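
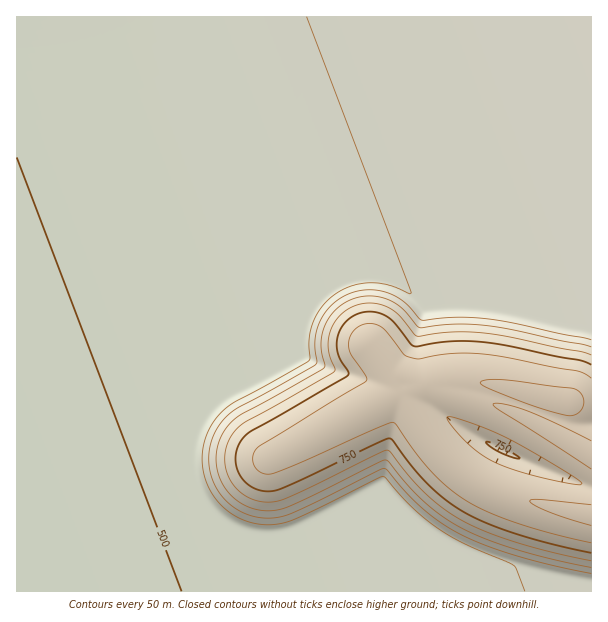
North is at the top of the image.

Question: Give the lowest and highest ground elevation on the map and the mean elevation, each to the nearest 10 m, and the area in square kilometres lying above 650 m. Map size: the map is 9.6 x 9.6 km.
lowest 480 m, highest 860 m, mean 580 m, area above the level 17.7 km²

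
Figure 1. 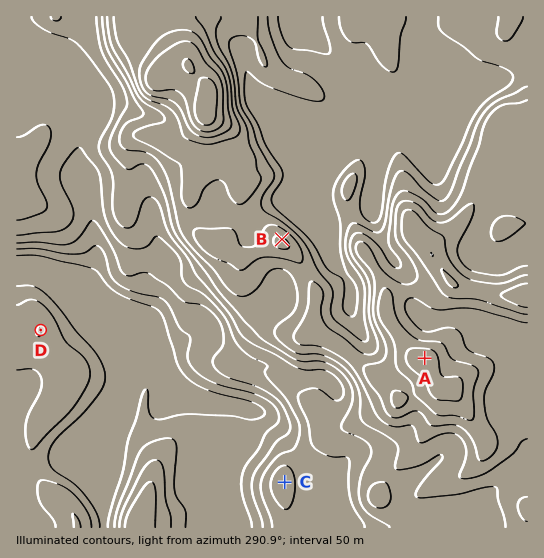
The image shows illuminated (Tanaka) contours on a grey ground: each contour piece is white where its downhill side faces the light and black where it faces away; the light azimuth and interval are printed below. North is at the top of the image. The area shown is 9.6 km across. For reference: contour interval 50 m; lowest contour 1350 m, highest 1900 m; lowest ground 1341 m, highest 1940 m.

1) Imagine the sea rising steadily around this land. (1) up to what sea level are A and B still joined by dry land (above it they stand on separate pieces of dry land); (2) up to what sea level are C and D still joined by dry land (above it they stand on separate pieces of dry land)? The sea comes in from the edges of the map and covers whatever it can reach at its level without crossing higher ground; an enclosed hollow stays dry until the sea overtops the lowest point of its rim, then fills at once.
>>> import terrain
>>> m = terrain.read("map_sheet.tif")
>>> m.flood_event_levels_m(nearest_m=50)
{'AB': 1700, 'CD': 1350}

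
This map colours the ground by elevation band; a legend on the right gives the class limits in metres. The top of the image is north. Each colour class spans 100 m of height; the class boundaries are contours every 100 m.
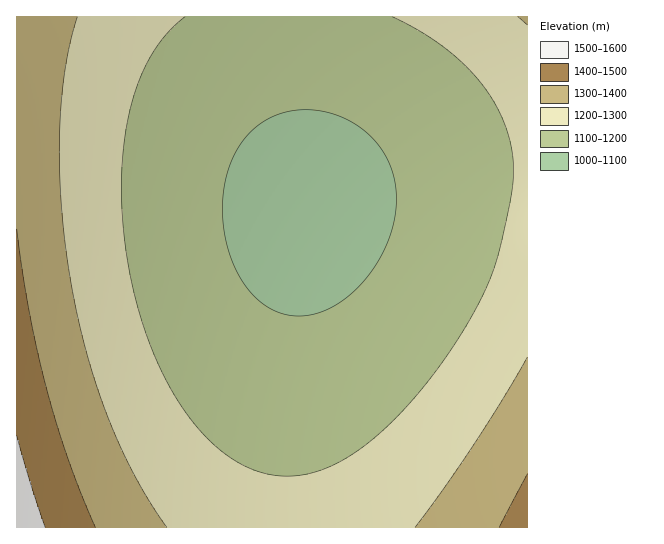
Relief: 1080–1570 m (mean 1210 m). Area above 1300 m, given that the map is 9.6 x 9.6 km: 15.8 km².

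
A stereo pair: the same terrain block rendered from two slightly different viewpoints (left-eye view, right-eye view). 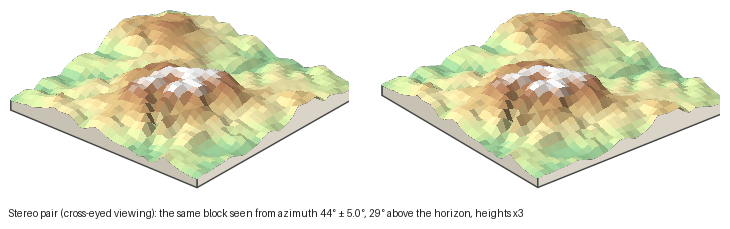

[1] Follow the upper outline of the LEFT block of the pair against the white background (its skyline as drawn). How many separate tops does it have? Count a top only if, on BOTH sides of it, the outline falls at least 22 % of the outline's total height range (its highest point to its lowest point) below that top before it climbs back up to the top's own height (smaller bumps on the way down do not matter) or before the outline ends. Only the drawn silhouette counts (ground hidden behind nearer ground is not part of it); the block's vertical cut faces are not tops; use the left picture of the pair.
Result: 1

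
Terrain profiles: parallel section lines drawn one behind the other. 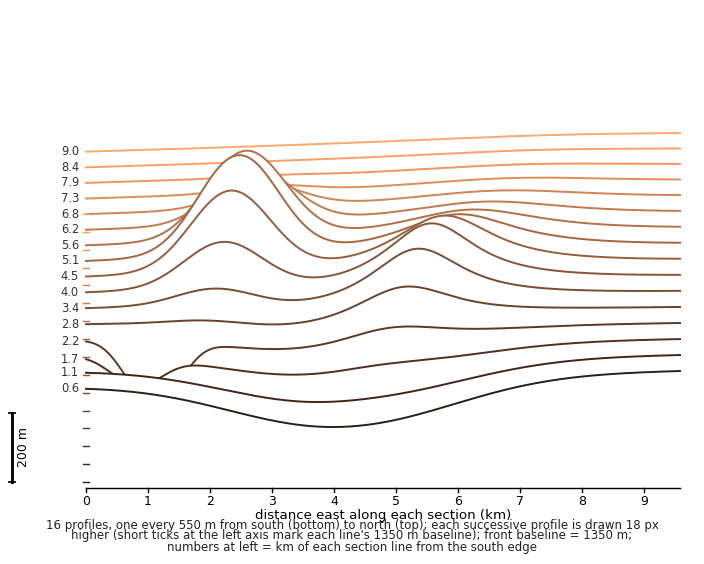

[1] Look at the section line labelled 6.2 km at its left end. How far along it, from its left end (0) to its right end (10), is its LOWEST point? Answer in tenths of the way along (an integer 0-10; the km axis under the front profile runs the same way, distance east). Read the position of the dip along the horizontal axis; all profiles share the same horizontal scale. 0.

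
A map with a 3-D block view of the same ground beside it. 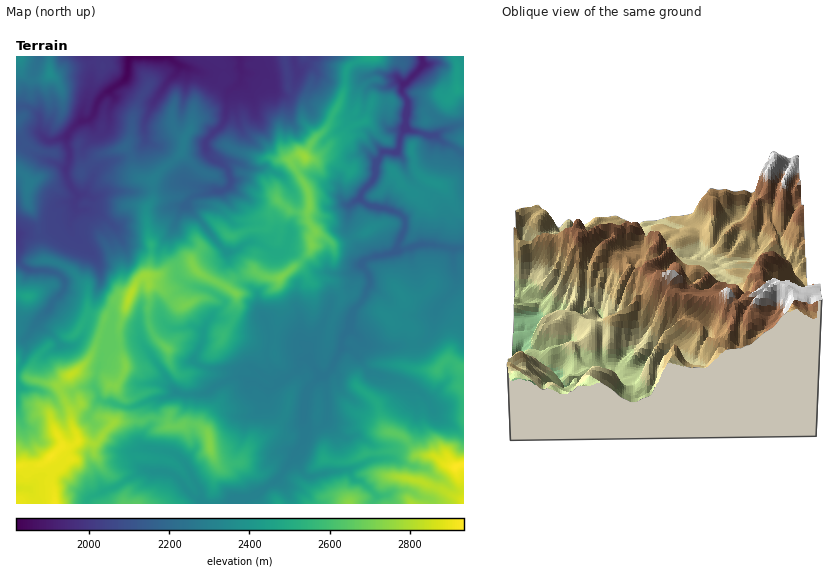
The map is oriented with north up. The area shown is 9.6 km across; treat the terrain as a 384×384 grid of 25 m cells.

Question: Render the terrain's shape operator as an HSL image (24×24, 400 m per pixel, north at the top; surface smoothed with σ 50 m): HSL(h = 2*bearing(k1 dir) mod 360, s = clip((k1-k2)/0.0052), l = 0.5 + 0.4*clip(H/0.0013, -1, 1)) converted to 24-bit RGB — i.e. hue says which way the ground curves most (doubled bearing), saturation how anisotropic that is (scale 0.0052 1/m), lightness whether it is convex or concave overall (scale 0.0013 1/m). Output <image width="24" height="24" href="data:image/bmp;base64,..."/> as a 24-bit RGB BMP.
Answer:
<image width="24" height="24" href="data:image/bmp;base64,Qk32BgAAAAAAADYAAAAoAAAAGAAAABgAAAABABgAAAAAAMAGAAATCwAAEwsAAAAAAAAAAAAAi2hifJB20MCFJCA9LHY3acVhgqvFo4Gyq3yqeStzzadANzgfRHU8O75ffTOLUr2mjYfHu9jPznC5VyYTQF8bjFcjSLGeirBDgJSafo9xy2lrQ4aCSbe5RtCZeHs0UUkriUc4bCtuzK+Tn7LSereyS7C7PoqHtTArLUMRWloRpw6b2d/y1d32X4vtYhQzncdzcGnE1ZPavoScsTDGgNZvPkgti06TYmGvgjNLVy2H3fTXSVqT07S1P1hfUHx1N01p5tnyjYTTRN2Ge4UbOR0QxIPvu9nuiuHfeEVAWycto997t8Xr7JLPUW1EJUAkwUldTY+VN6q74vXWUV2QxHu4onO0epCbPFxsqrtfZztOcDcrzGhkm+TTLXyBpNaXgCNMjjh2ftaTvCqFi2opUo3B4tjzpqLobovcutnttMTiyJCGVjhCV2dEfV1fp4p3UExyX4hXiV9qZKWwlcqGj35beGU+OiQevWZAO3TO05pMuacn3KS/VyMMbnMJVZUWEmAOrKYlODoVmERMmXyee2yGbnSAuqaXRFFtcFader1nmXI0o9mxf199fVdgZz1QkLNTEQC5N2jq7K3FZaA6OGGs5rq0JFA/zkdknR9jlM+3PH5ik4tXfGd3gIFpcZNgf2CeWHqKQ0uhvOrATS0mVjctZjpEY7ttar2CCXyiMm9Xd8Gu99TlPVV2zNOcXWW4YBRcou2HcxhmyWhMPXA/W3Vle5R0e5aIfGB3eJ9hVJ99jzlhlIjPr77feprQ58boirzUHl5B5LGUUQ0VFT0b2piRqcR+OR48cN3Z6sTkK1eD1ZGesqG/WIuZaouTgHVxb219qZ6IRoSEf2lbb2pJa3NFVm1IPm5Jv3lFaZVNMGZWaoiwuUrW1aSA0KBrEBQuns5vfF0vinc3NYx+1KWRQmhtemJ+i395jGhrYp5iTIGCjGN9gpSAhpmZiJePWHZ1iHlfupRjFkMxUniDxc6IISbV8aOwFFRxnEsurNnUzKTZMYiN2KJUKGBTV04qWYFIi3VaTIV4tHx0NYCNtZ6ukHF1i4h1XXFtk4qEwc7r5L3rEjBb4e/BBhctqLji/Zfbg9OtXJ99dUUqzxa60/jvmwqL3neQSr11X7WYU4OwbbWpN3OtoV5Xk6uXhnOPnYmeY4yFoAwchmQMN9f/rOi8GQkqP8s+2Y+h2qDimkant+bRZcKsay2A3Nnyc6/d+tHwIs+IeU8kOJoxOhpgsNrZqo+uf26KnJqLe1mONo2dtejGbkUzVDQtNoqPOpBHXmEqh+Y8Z1m746WjU1XPLCQHjqgyaz8+Kk8q75umNmTFh8zlh3M5QF8YOHMWXYMokGM4fXQuW25Hg4tNgG1va2SDg8CaTCtQX66I2eGcDhwl6vbVMwAq1uj1fT3Dbp1wQzZdsdh2puzAPhdUzqDNp5XADkiG3Jymb4+dkJqq0LdRQpOKdo2CXWOEckZxtF+ndM6PlaNLKndWZhIUpfC8mjOuq3zEslV7YqrR1Pa2gbIwFidbmteph0sKPgAiqceFfpaadoqZ1exxNkBQYKN8fD1+R3V1aqM8a4Iw0Zh5i2moNKB0S3cbYR4ZpStw19uuUjSt5/CSqF24cBIoADMf88f3j7/FibGriWRkXKKTl9nTzLnmLR5xzbykWGyblI65qsHO0aCvRlxGm1lw2ebyDhCDIp1p59o5LgcTv/FVplswdUXHjtO6AARZlNvgyl+0j6rAlmSop31WnC1GHzObvrlymnPAQaBBVaRbeWeJ1JO1bNOLKgkViagoNZftnH711tn119j0rH7NRJmBz3VNADMcMwAh1O+rWlqOkFFpfrZjZCUcCEkNsdCfPm1TunGWja8+cz9OjbRw0pRxCmB0yOjcKCprJV2AluaP5Eh26USBs3Cszz6jZrv/AHmn/6BPLxUE3nORypyfPC5w5NylE0grqkWoT1uD2LxdVFqxYs6d6MPDSaDIHGhbV5RIOIR6kCBMQNow63N+PYmH1oWjoSpnAj1I77DFs1PTLmsakWY7PGGS2eOjNUyDI5hbO1V52q6gDCcn8MOU0uKip2agQUFvhFdqS39aYydZy5xsRH6P+Ma9PFPBurHolSr/PNRFxo7QvnXGXqGysHDMvujCOzRlumhsEU00u3NqborKT7cjmYs1dkdSaYlxh3GBZF1yUrpQUqtHKSZC9Oa0F08um8EFMwoALc6lx4/D1ny7hMS2lOpjnzpxW0CMoJCuYIfBI7pPl1w+mDN+pIdRfZB6cZSCjWR6XVR3och3QZqGLlN78rpv4FDBxe2Eg67oAik2VUcT4eZ2"/>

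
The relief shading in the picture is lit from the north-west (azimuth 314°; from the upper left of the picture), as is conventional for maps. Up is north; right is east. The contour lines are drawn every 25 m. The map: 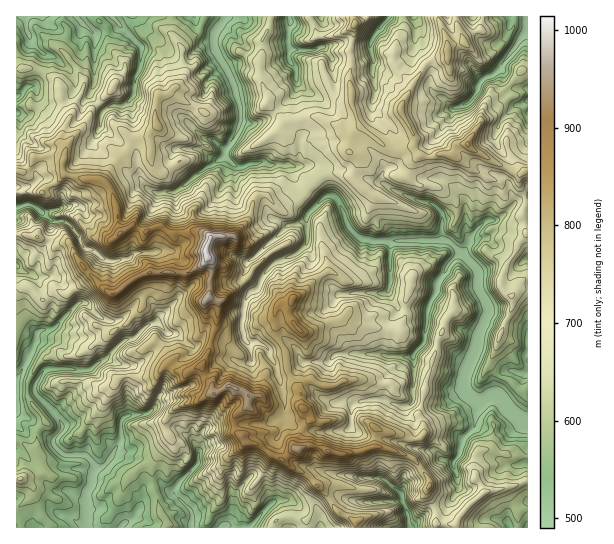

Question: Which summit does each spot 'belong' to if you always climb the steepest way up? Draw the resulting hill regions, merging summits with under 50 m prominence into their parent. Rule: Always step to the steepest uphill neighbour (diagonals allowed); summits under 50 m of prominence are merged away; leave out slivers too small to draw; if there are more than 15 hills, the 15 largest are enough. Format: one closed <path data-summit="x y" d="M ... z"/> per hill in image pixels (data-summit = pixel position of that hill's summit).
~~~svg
<path data-summit="207 257" d="M289 16l-149 1 5 9 26 27 18 3 14-12 10-3 11 24-17 17-2 12-10 8-8 16 2 7 12 11 7 3-3 2-2 8-24-1-4 1-4 8 1 10 15 16-13 9-13 1-12-4-8-8-6-32-14-6-21-17 1-12 3-4-13-15 4-12-2-49 22-5 4-6-6-6-97 0 0 372 3 2 15 0 27 31 2 5-10 12 0 6 9 8 21 2 10 8 2 8-3 4 0 8-5 10-2 32 2 3 103 0 2-15-19-22 6-9 17-16 3-5 0-10-6-10-14-12-9-1-21 9-15 12-9 3-7-1-2-4 5-12 0-14 5-5 21-3 6-4 10-18 2-13 6-11 16-11 5-9 11-8 23 5 6 7 1 8 6 4 12-2 0-12-7-11-3-12 4-25 3-6 11-8 5-13 7-9 24-10 11-11 5 7 2 11 11 12 5 11 10 10 20-3 24 1 4-2 10 15 0 5-8 12-2 33-44-3-8 2-9 8-23 0-7-14-7-6-11 5-9 1 11 30 7 42 6 4 24 7 29-1 5-3 4 4 11 4 15 1 36 12-10 18-3 8 0 11-3 7-18-14-28-2-36-5-29 27-12 1-8 4-22 23 279 1 1-330-11 3-16 16-16 4-15 16-8-10-15-7-6 5 1 15-69 1-14-4-8-7-14-31-8-5-4-11-12-16-20 0-14-3-9 1-5-2-18 1-4 3-9-2-10-11 16-31 0-18-5-19-10-19 14-6 5-7 2-7 41-6 4-18z"/><path data-summit="467 145" d="M414 16l-24 0-15 18-5 10-17 1-11-2-33 8-18-2-4-8-41 6-2 7-5 7-14 6 10 19 5 19 0 18-16 32 13 12 21-4 12 2 9-1 14 3 20 0 12 16 4 11 8 5 14 31 8 7 14 4 69-1-1-15 6-5 15 7 8 10 15-16 10-1 10-5 12-14 11-4 0-108-15-1-9-9 0-4-5-6-19 13-5 13-9 9-13 4-22-18-2-9 3-14-9-16-2-10-5-6z"/><path data-summit="235 389" d="M207 339l-4 0-8 8-2 0-6 9-16 11-14 36-6 8-4 2-21 3-5 5 0 14-5 12 2 4 5 1 11-3 15-12 21-9 9 1 14 12 6 10 0 10-3 5-17 16-6 9 19 22-1 15 31 0 6-5 8-30 19-20 4-14 8-12 12-10 6-22 0-10-5-26-4-13-10-19-8-4-9 0 3 18-13 2-6-4-1-8-6-7z"/><path data-summit="293 298" d="M306 244l-11 11-24 10-7 9-5 13-11 8-4 10-3 20 4 16 2 2 15 1 7 5 9-1 11-5 7 6 7 14 23 0 9-8 8-2 44 3 2-33 8-12 0-5-9-15-5 2-24-1-20 3-10-10-5-11-11-12-2-11z"/><path data-summit="157 125" d="M139 16l-26 1 28 30 0 12-6 20-3 19-9 7-10 0-6 3-6 6-1 12 21 17 14 6 5 29 9 11 8 4 17-1 13-9-15-16-1-10 4-8 4-1 24 1 2-8 3-2-7-3-10-9-4-9 8-16 10-8 2-12 17-17-11-24-10 3-14 12-18-3-26-27z"/><path data-summit="21 479" d="M18 389l-2 1 0 137 70 1 1-35 5-10 3-17-12-11-18 0-6-4-6-6 0-6 10-12-2-5-27-31z"/><path data-summit="298 449" d="M285 416l-6 21-12 10-8 12-4 14-19 20-7 28-6 7 24 0 23-24 8-4 12-1 29-27 36 5 9 0-8-43-5-6-18 4-26-1-14-6-6-4z"/><path data-summit="447 51" d="M471 16l-56 1 1 18 5 6 2 10 9 16-3 14 2 9 22 18 13-4 9-9 5-13 20-13 20-30-6-3-7 0-9 8-11 0-5-3-6-7z"/><path data-summit="114 86" d="M119 25l-6 6-20 3 2 49-4 12 14 16 8-6 10 0 9-7 3-19 5-12 1-20z"/><path data-summit="355 25" d="M389 16l-99 0-2 27 3 6 10 2 8 0 33-8 11 2 17-1 5-10z"/>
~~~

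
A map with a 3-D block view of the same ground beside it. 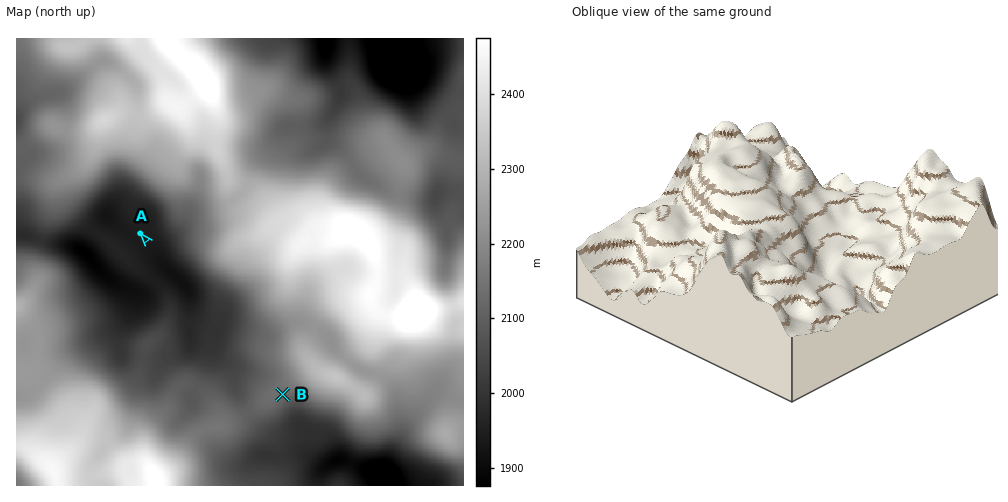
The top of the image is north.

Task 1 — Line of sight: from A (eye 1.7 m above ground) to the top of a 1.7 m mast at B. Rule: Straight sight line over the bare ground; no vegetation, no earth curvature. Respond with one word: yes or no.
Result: no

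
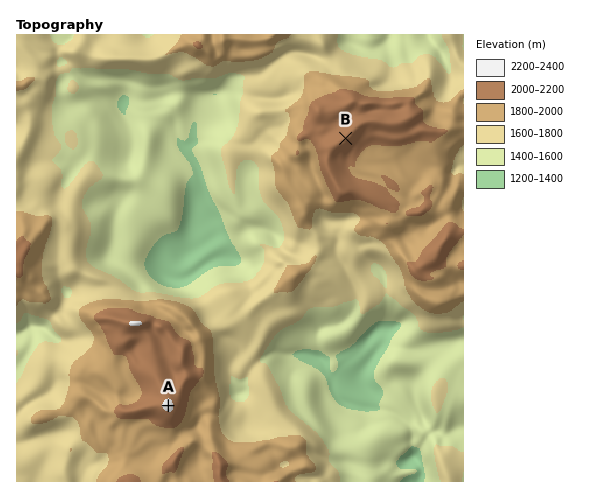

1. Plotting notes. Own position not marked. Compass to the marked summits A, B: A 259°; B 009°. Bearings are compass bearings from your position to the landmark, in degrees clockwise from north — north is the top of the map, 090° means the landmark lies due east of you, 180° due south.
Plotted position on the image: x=308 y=379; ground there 1500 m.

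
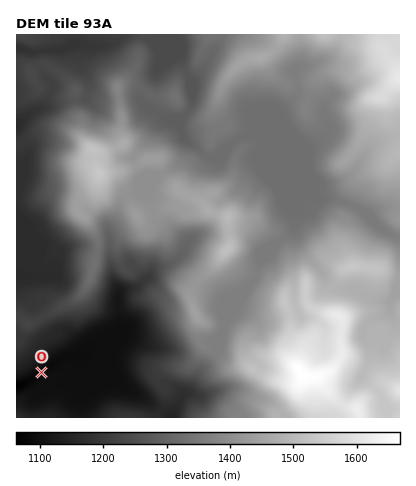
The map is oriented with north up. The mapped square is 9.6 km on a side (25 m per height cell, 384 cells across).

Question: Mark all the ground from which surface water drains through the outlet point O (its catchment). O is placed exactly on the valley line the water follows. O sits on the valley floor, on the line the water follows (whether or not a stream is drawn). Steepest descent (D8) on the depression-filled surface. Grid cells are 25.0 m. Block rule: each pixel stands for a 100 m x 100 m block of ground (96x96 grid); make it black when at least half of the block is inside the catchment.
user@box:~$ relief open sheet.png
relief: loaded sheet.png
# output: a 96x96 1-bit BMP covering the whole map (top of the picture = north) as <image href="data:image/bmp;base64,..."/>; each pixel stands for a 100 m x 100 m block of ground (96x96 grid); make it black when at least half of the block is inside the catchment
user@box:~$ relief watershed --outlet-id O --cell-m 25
<image width="96" height="96" href="data:image/bmp;base64,Qk2+BAAAAAAAAD4AAAAoAAAAYAAAAGAAAAABAAEAAAAAAIAEAAATCwAAEwsAAAIAAAAAAAAA////AAAAAAB/////4AAAAAAAAAB/////8AAAAAAAAAB/////+AAAAAAAAAB/////+AAAAAAAAAA/////+AAAAAAAAAAf////+AAAAAAAAAAP////+AAAAAAAAAAD////+AAAAAAAAAAB////8AAAAAAAAAAA////8AAAAAAAAAAB////8AAAAAAAAAAD////8AAAAAAAAAAD/////8AAAAAAAAAH//////AAAAAAAAAP//////gAAAAAAAAf//////wAAAAAAAA///////4AAAAAAAB///////4AAAAAAAB///////wAAAAAAAB///////wAAAAAAAB///////wAAAAAAAA///////wAAAAAAAA///////wAAAAAAAAf//////wAAAAAAAAD//////wAAAAAAAAB//////gAAAAAAAAAf/////gAAAAAAAAAH/////AAAAAAAAAAB/////AAAAAAAAAAA/////AAAAAAAAAAAP///+AAAAAAAAAAAH////AAAAAAAAAAAH////AAAAAAAAAAAD////gAAAAAAAAAAD////wAAAAAAAAAAB////4AAAAAAAAAAB////8AAAAAAAAAAB////+AAAAAAAAAAA/////AAAAAAAAAAA/////gAAAAAAAAAA/////wAAAAAAAAAA/////wAAAAAAAAAA/////4AAAAAAAAAA/////8AAAAAAAAAA/////8AAAAAAAAAA/////4AAAAAAAAAB/////4AAAAAAAAAB/////4AAAAAAAAAD/////4AAAAAAAAAD/////4AAAAAAAAAH/9///wAAAAAAAAAP/8D/+AAAAAAAAAAf/4B/8AAAAAAAAAAf/4AD4AAAAAAAAAAP/wABgAAAAAAAAAAH/wAAAAAAAAAAAAAD/wAAAAAAAAAAAAAB/gAAAAAAAAAAAAAA/AAAAAAAAAAAAAAA+AAAAAAAAAAAAAAAcAAAAAAAAAAAAAAAAAAAAAAAAAAAAAAAAAAAAAAAAAAAAAAAAAAAAAAAAAAAAAAAAAAAAAAAAAAAAAAAAAAAAAAAAAAAAAAAAAAAAAAAAAAAAAAAAAAAAAAAAAAAAAAAAAAAAAAAAAAAAAAAAAAAAAAAAAAAAAAAAAAAAAAAAAAAAAAAAAAAAAAAAAAAAAAAAAAAAAAAAAAAAAAAAAAAAAAAAAAAAAAAAAAAAAAAAAAAAAAAAAAAAAAAAAAAAAAAAAAAAAAAAAAAAAAAAAAAAAAAAAAAAAAAAAAAAAAAAAAAAAAAAAAAAAAAAAAAAAAAAAAAAAAAAAAAAAAAAAAAAAAAAAAAAAAAAAAAAAAAAAAAAAAAAAAAAAAAAAAAAAAAAAAAAAAAAAAAAAAAAAAAAAAAAAAAAAAAAAAAAAAAAAAAAAAAAAAAAAAAAAAAAAAAAAAAAAAAAAAAAAAAAAAAAAAAAAAAAAAAAAAAAAAAAAAAAAAAAAAAAAAAAAAAAAAAAAAAAAAAAAAAAAAAAAAAAAAAAAAAAAAAAAAAAAAAAAAAAAAAAAAAAAAAAAAAA="/>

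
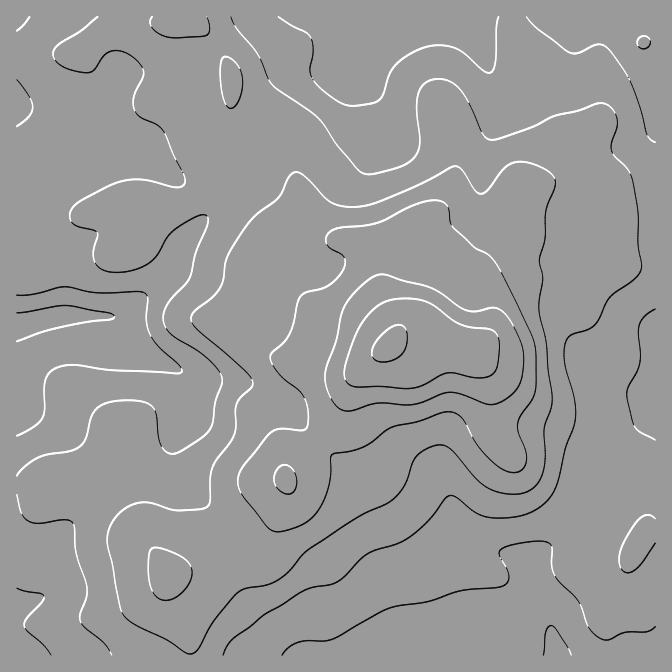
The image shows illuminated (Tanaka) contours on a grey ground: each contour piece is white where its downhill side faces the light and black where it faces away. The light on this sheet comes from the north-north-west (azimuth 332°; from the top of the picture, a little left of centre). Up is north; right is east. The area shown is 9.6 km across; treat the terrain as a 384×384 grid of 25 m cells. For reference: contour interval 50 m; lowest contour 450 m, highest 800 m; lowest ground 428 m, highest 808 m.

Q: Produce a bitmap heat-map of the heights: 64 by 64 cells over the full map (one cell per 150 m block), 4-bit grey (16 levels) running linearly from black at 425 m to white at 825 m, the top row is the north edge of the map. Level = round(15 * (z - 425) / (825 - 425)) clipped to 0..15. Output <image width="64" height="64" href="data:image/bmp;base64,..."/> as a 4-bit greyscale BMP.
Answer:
<image width="64" height="64" href="data:image/bmp;base64,Qk12CAAAAAAAAHYAAAAoAAAAQAAAAEAAAAABAAQAAAAAAAAIAAATCwAAEwsAABAAAAAAAAAAAAAAABEREQAiIiIAMzMzAERERABVVVUAZmZmAHd3dwCIiIgAmZmZAKqqqgC7u7sAzMzMAN3d3QDu7u4A////ACIzNERFVmZmd2ZURDMzMzMiIiIiIiIiIzMiEREiMyIiIzM0RFVWZmd3dlVEQzMzMzIiIiIiIiIiMyIRESMzMzMzM0RFVmZnd3d2ZVREMzMzMyIiIiIiIiIiIhESIzMzMzM0RFVmZ3d4d3dmVVREMzMzMyIiIiIiIiIiERIzMzMzMzNEVWZ3eIiHd3ZlVUREREMzMzIiIiIiIiIRIjMzMzMjMzRFZneIiIh3d2ZlVUREREMzMzMzIiIiIiIjMzREQzMzNEVmd4iZmId3dmZlVURERERDMzMzMzMiIjMzREREMzM0RWZ4iZmYh3d3d2ZVVVREREREQzMzMyIiMzNEREREQ0RVZniJmZiHd3d3dmZVVURERERERDMzIiMzM0RVRERERFVneImZmId3d4h3ZmZVVEREREREMzMiIzMzRFVUREREVmd4iJiId3d3iId2ZmVVVUREREMzMyIzMzNEVVVEREVWZ3iIiHd3d3eIiHd2ZlVVVUREMzMzMzMzM0RVVURERVZneIiHd3d3eIiIiHdmZmVVVERERERDMzMzNEVVVVVVVWZ3h3d3d3d4iZmYh3dmZmVVREREREREMzM0RFVVVVVVZnd3d3d3d4iZqpmId3dmZlVERVVVVURDMzNERVVVVVVWZndmZmd4iZqqqZiHd3dmZVVVZmZmVEQzM0REVVZmZWZmZmZmZ3iJqqqpmIh3d3ZlVVZmd3ZlRDMzNERVVmZmZmZmZmZneJmqqqmYiId3dmZVZneIh2VEMzM0RFVVVmZmZmZlVmd4iaqqqZiIiHd3ZlZneIiIdlRDMzNERVVVVWZmZVVVZneJmqqpmIiIh3dmZneImZh2VEMzMzNERVVVVmZlVVVWZ4iZqZmYiIiId3ZneImZmHZURDMzMzNERFVWZmVURFVneImZmZmZmIiHd3d4mZmIdlVEQzMzMzNERVZmZVRERWZ4iJiJmZmZmIiHd4mZmYh2VURDMzMjMzRFVmZVVERFVniIiImZqqmZmYiIiZqZiHZlREMzMiIzNEVVVVVEQ0RWd4iIiZqqqqqqmZmZqqmYdmVEQzMyIjM0REVVVUQzRFZ3eIiJmru7u7uqqaqrqpiHZURDMyIjMzRERERERDM0Vmd3iImrvMzMzMu6u7u7qYdlRDMzIiMzMzMzMzMzMzRVZ3iJmavM3d3d3MvMzMuphlVEMzMyIzMzMzMzMzMzNFZniJmZq83d7u3dzM3My7mGVEQzMzMiMzMzMyIiMzNFZniImZmrzd7u7u3d3dzMuYZUREMzMyIiIiIiIiIzRFZniIiZmaq83u7u7t3d3cu5hlRERDMzESIiIiIiIzRVZ3iIiImZqrze7u7u7d3dy6l2VUREMzMBERESIRIjRWZ3iIiIiJmavN3u7u7d3czLqHZVVUQzMwAAEREREiNFZ3eIiIiImZqrzd7u7dzLu7qYdlVVVEMzERERERESI0Vmd3iIiIiZmqvM3d3dy7qrqodmZVVUQzMiIhEiIiIjRVZnd3iIiJmZq7zMzMy6qqqph2ZmZVVEMzMzIjMzMzNEVWZ3d4iIiJmau7u7u6qZmZiHdmZlVVREREMzREREQ0RFVmd3iIiIiJmqu6qqmZmZmHd2ZmZVVUREREREVVVEREVWZ3eIiIiIiZqqqqqZmZmId3ZmZmZVVEREREVVVVVERVZnd4iIiIiJmqqpmpmZmYd3dmZmZmVURERERVVVVVREVmd3iIiIiJmZmZmZmZmIh3d2ZmZmZVQ0RERFVVVVVERVZneIiIiJmZmZmZmZmIiId3ZmZmZlVDNERVVVVVVVVFVWZ3eIiIiZmZmZmZmIiIiHdmZmZmVUM0RFVVVVVVVVVVZnd3d3iIiIiZmZmIiIiId2ZmZmVVQ0REVVVVVVVVVVVWZ3d3d3d3eIiZmYh3iIh3ZmZmZVVERERVVVVVVVVVVVZmZ3d3dmZnd4iIiHd4iHdmZmVVVERERERVVVVVVVVVVWZnd3ZmVVZmd4iHdneIh3ZmZVVUQzRERERVVVVVVVVVZmZ3dmVVVVZmd3dmZ4h3dmZlVVRDNERERERERFVVVVVmZndmZVVVVVZmd2Znd3dmZlVVVEM0REREREREVVVVZmZmZmZVVEREVWZmZmZnZmZmVVVEQ0RERERERERVVmZmZmZmZlVERERFVmZlVWZmZmZVVEQzRERERERERVVmZmZmZmZlVEREREVWZmVVVVVVVVVUQzMzRERERERVVWZmZmZmZmVURERERVZmVURFVVVVVVRDMzNEREREVVVVVmZmZmZmVUQzMzRFZmZURERVVVVVVEMjMzREVVVVVVVWZnZmZmVUQzMzNEVmZVRERERVVVVUQyMzNERVVVVVVVVmdmZVVEMzMzM0RVZVRDNEREREVUQzIzM0RFVVVVVVVWd3ZVVEMzIiIzRFVVVEMzRERERERDIjM0REVVVVVVVVZ3dlVEMzIiIjM0RVVEMzNERERERDMiM0RFVVVVVVVVVnd2VEMzMiIiIzREREMzM0REMzMzMyI0RVVVVVVVVVVmd2VUMzMyIiIjMzREMzMzREMzMzMzMjRFVVVVVVVmZmZmZUQzMzIiIiIjMzMzIzNEMzMzMzMzNERVVVVVZmZmZmZUQzMzMiEiIiIjMyIjMzMzMjMzMzMzREVVVVZmd3d2ZVRDMzMyIREiIiIiIiMzMzMiIjMzMzM0REVVVmd3d3ZlRDMzMyIhERIiIiIiIzMzMiIiIiIy"/>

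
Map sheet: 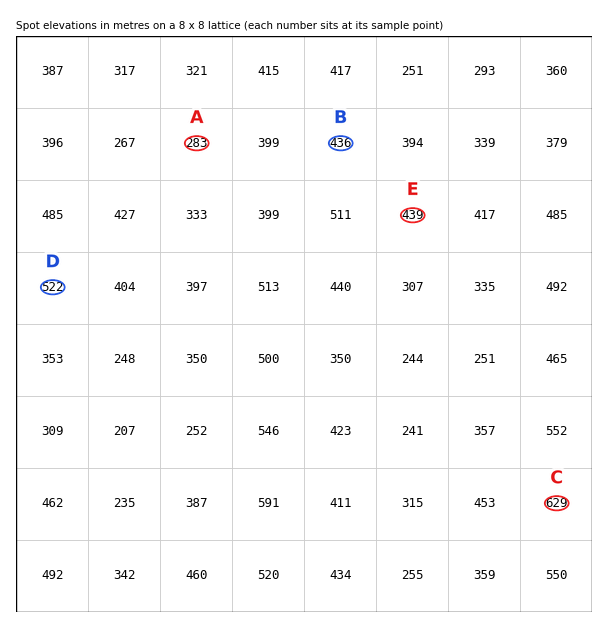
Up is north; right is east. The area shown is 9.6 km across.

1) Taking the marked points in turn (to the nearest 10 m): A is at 280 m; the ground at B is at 440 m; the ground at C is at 630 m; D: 520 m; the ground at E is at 440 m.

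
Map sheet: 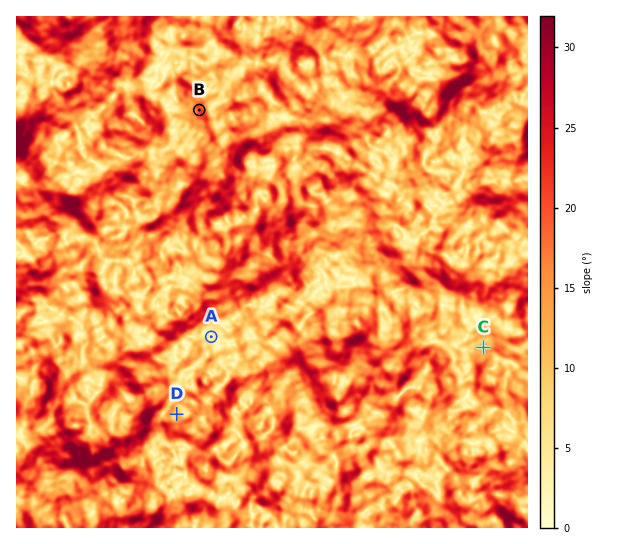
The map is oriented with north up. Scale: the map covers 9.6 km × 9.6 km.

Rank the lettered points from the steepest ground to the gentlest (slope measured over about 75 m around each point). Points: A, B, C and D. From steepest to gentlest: B C D A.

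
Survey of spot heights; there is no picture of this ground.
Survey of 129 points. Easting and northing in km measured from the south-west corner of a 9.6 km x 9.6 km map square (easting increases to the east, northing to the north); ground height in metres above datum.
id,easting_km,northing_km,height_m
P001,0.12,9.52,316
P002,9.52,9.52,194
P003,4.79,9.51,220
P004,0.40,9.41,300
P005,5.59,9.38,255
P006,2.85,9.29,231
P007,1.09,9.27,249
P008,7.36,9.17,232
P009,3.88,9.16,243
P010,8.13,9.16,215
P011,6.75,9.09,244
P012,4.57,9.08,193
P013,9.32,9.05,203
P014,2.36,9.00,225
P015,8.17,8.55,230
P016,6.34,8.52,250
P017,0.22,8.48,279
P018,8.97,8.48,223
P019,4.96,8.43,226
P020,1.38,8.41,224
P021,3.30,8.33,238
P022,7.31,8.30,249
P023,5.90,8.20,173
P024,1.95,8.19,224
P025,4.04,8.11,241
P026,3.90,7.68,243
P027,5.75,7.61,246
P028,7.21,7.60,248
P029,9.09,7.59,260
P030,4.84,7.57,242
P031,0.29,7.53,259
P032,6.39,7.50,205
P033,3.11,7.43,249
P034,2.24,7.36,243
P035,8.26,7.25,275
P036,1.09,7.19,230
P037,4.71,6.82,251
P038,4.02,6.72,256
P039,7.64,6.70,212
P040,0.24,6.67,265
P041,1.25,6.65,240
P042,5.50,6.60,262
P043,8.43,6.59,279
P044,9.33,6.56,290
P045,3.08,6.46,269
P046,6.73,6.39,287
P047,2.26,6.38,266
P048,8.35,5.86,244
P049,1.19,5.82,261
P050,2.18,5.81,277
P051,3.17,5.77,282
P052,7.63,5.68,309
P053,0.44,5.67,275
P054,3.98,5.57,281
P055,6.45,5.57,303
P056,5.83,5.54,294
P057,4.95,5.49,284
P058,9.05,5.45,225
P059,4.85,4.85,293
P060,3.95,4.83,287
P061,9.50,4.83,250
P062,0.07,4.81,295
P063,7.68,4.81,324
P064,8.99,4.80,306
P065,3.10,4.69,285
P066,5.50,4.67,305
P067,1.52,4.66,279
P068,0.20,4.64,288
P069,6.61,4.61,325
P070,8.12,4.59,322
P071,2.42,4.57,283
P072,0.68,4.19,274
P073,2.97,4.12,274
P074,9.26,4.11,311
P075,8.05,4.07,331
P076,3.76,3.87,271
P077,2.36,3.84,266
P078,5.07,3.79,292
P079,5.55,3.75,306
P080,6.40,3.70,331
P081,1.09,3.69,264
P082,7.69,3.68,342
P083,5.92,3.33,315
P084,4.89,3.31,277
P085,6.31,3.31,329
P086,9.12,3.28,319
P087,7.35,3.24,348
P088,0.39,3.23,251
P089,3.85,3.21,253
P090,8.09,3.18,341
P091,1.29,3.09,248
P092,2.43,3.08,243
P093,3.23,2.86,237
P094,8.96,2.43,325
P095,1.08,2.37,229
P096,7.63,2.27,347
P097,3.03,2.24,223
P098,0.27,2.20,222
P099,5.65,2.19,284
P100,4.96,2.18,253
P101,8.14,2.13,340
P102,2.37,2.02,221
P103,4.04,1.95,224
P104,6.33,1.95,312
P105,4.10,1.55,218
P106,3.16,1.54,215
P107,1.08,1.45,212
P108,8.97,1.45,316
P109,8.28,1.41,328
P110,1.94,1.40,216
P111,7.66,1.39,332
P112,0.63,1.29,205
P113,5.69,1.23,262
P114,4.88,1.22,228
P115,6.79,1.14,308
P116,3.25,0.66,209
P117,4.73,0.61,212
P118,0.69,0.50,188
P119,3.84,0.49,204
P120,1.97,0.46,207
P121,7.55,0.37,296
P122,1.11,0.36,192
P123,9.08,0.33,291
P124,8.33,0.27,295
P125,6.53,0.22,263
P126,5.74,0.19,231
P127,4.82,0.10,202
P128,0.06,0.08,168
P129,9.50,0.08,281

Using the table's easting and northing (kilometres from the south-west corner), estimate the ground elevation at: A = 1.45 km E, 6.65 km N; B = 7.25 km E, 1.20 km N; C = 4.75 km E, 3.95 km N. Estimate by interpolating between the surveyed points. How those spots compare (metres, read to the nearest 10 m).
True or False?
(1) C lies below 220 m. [False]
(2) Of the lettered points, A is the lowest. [True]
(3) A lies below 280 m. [True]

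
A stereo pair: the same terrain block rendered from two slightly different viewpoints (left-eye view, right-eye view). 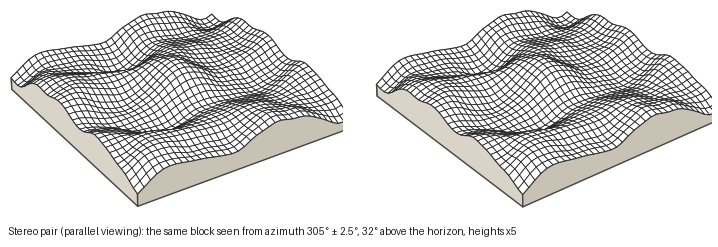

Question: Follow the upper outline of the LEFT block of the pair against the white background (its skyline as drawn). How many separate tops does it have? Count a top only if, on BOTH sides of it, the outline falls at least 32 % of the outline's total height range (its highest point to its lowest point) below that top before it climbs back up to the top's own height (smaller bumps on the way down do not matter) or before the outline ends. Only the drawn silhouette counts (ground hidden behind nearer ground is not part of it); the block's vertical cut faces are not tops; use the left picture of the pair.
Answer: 1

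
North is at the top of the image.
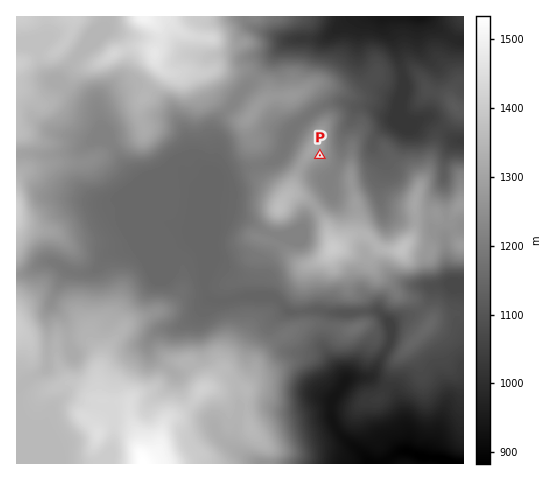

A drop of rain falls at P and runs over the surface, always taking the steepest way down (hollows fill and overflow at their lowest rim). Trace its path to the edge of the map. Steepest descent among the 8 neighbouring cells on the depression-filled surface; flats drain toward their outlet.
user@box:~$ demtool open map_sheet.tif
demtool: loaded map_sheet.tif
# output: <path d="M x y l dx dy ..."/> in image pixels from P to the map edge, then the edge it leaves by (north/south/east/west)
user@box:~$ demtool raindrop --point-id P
<path d="M320 155l13 13 2 0 4-3 2-7 1-20 1-4 10-15 1-7 6-6 11 0 7 6 5 3 9 0 10-10 0-37-3-7 0-5-4-14-11-13 0-9 8-3"/>
exit: north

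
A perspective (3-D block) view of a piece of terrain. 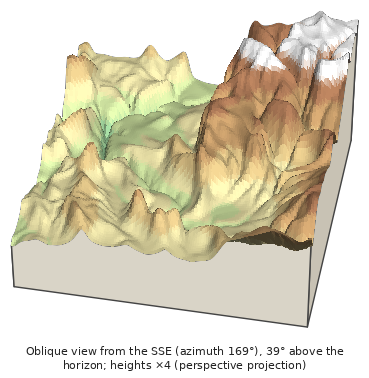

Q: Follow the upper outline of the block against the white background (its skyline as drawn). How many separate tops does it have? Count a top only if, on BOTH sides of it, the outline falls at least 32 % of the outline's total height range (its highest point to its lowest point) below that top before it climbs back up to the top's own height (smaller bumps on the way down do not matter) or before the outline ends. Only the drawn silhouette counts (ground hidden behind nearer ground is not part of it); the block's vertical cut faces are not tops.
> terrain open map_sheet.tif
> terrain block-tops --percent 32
0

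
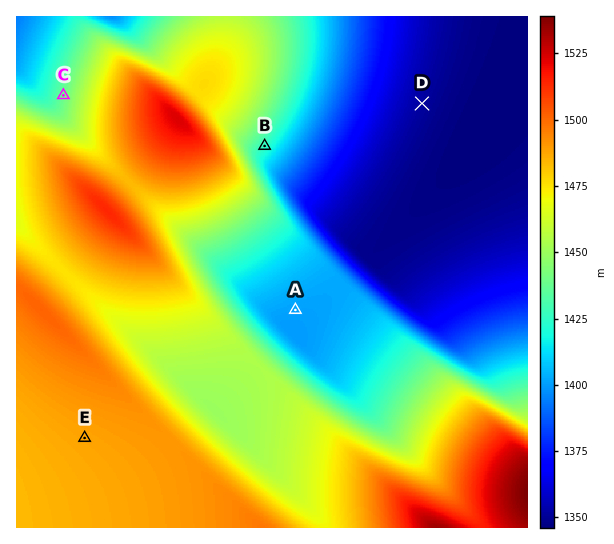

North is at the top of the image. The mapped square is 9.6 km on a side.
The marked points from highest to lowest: E C B A D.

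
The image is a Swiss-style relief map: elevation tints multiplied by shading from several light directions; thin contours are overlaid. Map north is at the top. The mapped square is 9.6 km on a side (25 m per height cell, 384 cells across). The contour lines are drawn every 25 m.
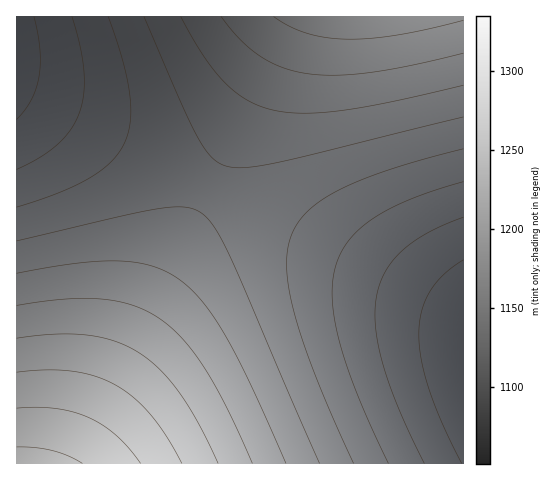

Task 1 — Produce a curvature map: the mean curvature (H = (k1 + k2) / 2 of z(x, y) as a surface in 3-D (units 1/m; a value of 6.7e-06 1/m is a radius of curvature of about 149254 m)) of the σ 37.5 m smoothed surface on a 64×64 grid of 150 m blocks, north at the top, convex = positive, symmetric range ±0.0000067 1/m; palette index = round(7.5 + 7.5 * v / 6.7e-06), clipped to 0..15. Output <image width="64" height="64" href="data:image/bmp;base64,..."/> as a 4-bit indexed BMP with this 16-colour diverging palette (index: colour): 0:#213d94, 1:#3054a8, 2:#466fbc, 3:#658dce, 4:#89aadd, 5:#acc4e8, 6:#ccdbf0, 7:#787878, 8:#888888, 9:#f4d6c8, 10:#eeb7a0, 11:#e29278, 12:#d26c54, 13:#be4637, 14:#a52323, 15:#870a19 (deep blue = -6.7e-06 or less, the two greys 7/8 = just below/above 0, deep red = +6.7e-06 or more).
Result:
<image width="64" height="64" href="data:image/bmp;base64,Qk12CAAAAAAAAHYAAAAoAAAAQAAAAEAAAAABAAQAAAAAAAAIAAATCwAAEwsAABAAAAAAAAAAlD0hAKhUMAC8b0YAzo1lAN2qiQDoxKwA8NvMAHh4eACIiIgAyNb0AKC37gB4kuIAVGzSADdGvgAjI6UAGQqHAO7////////+7t3czLu6qpmZmIiIh3d3d3dmZmZmZVVV7v////////7u3dzMu7qqmZmYiIiHd3d3dmZmZmVVVVXu7////////u7t3My7uqqpmZiIiHd3d3ZmZmZlVVVVRO7v////////7u3dzMu6qqmZmIiId3d3ZmZmZVVVVURE7u7////////u7d3My7uqqZmYiId3d3ZmZmZVVVVERETe7v////////7u3czLu6qpmZiIh3d3ZmZmVVVVREREM93u7////////u7d3Mu7qqmZiIh3d3ZmZmVVVURERDMz3e7v///////+7t3czLuqqZmIiHd3ZmZlVVVUREQzMzLd3u7///////7u7dzMu6qpmYiId3dmZlVVVEREMzMyIt3e7u///////u7t3My7qqmZiId3dmZlVVVERDMzMiIizd3u7///////7u3dzLuqqZmIh3dmZlVVRERDMzIiIhHN3d7u///////u7d3Mu6qpmYh3d2ZlVVREQzMyIiIREczd3u7v/////+7t3cy7qqmYiHd2ZlVVREQzMyIiEREQzM3d7u7////+7u3dzLuqqZiId2ZlVVREMzMiIhEREADMzd3e7u////7u7d3Mu6qpmId3ZmVVREMzIiIRERAAALzM3d3u7u//7u7t3cy7qpmIh3ZmVVREMzIiIREQAAAAu8zN3e7u7u7u7u3dzLuqmYh3dmVVREMzIiEREAAAAAC7zMzd3e7u7u7u3dzMu6qZiHdmVVREMzIiEREAAAAAALu8zM3d3u7u7u7d3Mu7qpmId2ZVREMzIiERAAAAAAAAq7vMzN3d7u7u7d3cy7qpmId2ZVREMzIhERAAAAAAAACqu7zMzd3d3d3d3czLuqmYh3ZlVEMzIhERAAAAAAAAAKqru8zM3d3d3d3czLu6qZh3ZlVEMzIhERAAAAAAAAAAqqq7u8zM3d3d3czMu6qZiHdmVUQzIiERAAAAAAAAAACaqqu7vMzMzd3MzMu7qpmIdmVUQzIiERAAAAAAAAAAAJmqqqu7vMzMzMzMu7qpmId2ZVRDMiERAAAAAAAAAAAAmZmqqru7vMzMzMu7qqmYh2ZVRDMiIRAAAAAAAAAAAACZmZmqqru7u7u7u7qqmYh3ZlVEMyIREAAAAAAAAAAAAIiZmZmqqqu7u7u7qqmZiHdlVEMyIhEQAAAAAAAAAAAAiIiJmZmqqqqqqqqqmZiHdmVUQzIhEQAAAAAAAAAAAACIiIiJmZmaqqqqqqmZiId2ZVRDMiERAAAAAAAAAAAAAHd4iIiImZmZmZmZmZiId2ZVRDMyIREQAAAAAAAAAAAAd3d3eIiIiJmZmZmYiId3ZlVEMzIhERAAAAAAAAAAARFmd3d3d3iIiIiIiIiId3ZmVUQzMiIREQAAAAAAABEREWZmZmZ3d3d4iIiIiId3dmVVRDMyIiERERAAAREREREiZmZmZmZmd3d3d3d3d3dmZVVEQzMiIhERERERERESIiJVVVVVVmZmZmd3d3d3dmZlVURDMzIiIhERERESIiIiI1VVVVVVVVZmZmZmd3ZmZmVVVEQzMyIiIiIiIiIiIjMzRERERERVVVVWZmZmZmZmZlVVREQzMzIiIiIiIjMzMzNEREREREREVVVVZmZmZmZmVVVUREQzMzMzMzMzMzM0RDMzMzMzNERERVVVZmZmZmZmVVVUREREMzMzMzNEREREMzMzMzMzM0RERVVWZmZmZmZmVVVVRERERERERERERFUiIiIiIiMzM0REVVVmZmZmZmZmZVVVVVRERERERVVVVSIiIiIiIiIzNERFVWZmZnd3dmZmZmVVVVVVVVVVVVVVEREREREiIiMzREVVZmZ3d3d3d3dmZmZmZVVVVVVVVmYREREREREiIjM0RVVmZ3d3d3d3d3d3ZmZmZmZmZmZmZgAAAAERERIiMzRFVWZnd4iIiIiIh3d3d3ZmZmZmZmZmAAAAAAARESIjNEVVZnd4iIiJmIiIiId3d3d3d2ZmZmYAAAAAAAERIiM0RVZmd4iJmZmZmZmYiIiHd3d3d3d3dwAAAAAAAREiIzRFVmd4iJmZmqqpmZmZiIiIh3d3d3d3AAAAAAABESIjNEVWZ3iJmaqqqqqqqZmZmIiIiId3d3cAAAAAAAERIjNEVWZ3iJmaqqq7uqqqqpmZmIiIiIiHdwAAAAAAAREiM0RVZneImaqru7u7u7qqqpmZmYiIiIiIAAAAAAAREiIzRFZneImaqru7u7u7u7uqqpmZmYiIiIgAAAAAABESIzRFVmd4mZqru8zMzMzLu7qqqpmZmYiIiAAAAAABESIjNEVWd4iZqru8zMzMzMzLu7qqqpmZmIiIAAAAABESIjNEVWZ3iJqqu8zM3d3czMzLu7qqqZmZmIgAAAAAERIjNERVZ3iJmqu8zM3d3d3dzMy7u6qqmZmZiAAAABERIjM0RVZneImaq7zM3d3d3d3czMu7uqqpmZmZAAABERIiM0RVVmd4maq7zM3d3e7t3d3czLu7qqqZmZkAABERIiM0RFVmd4iZqrvMzd3u7u7t3d3My7u6qqmZmQABESIiM0RFVmZ3iJmqu8zd3u7u7u7t3dzMu7uqqpmZARESIjM0RFVWZ3iJmqq7zN3e7u7u7u7d3czLu7qqqZkRESIjM0RFVWZneImaq7zM3d7u7u7u7u3d3My7uqqqmREiIjM0REVWZnd4iZqrvMzd7u7v//7u7t3czMu7qqqZ"/>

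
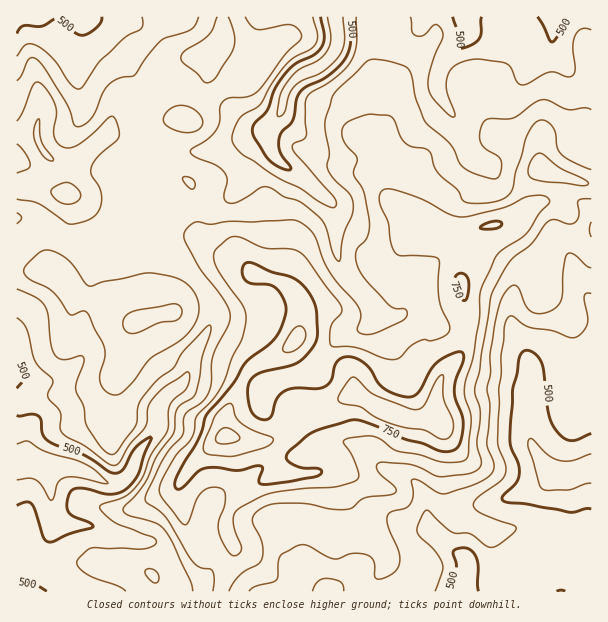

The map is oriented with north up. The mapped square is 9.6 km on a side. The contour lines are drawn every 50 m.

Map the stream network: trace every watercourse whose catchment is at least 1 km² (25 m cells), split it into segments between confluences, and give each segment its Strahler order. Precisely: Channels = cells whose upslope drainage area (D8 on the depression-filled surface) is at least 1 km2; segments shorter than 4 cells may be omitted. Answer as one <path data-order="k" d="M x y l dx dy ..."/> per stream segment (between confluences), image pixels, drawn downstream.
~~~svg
<path data-order="1" d="M24 591l-7 0"/><path data-order="1" d="M281 545l0 3 43 43 6 0"/><path data-order="1" d="M137 540l-3 0-6-3-14-1-15-8-9-1-1-2-27 0-6-3-3-4 0-5-2-1-1-42-3-3"/><path data-order="1" d="M207 506l-1 6-2 1 0 3-1 2 0 21 4 9 0 3 3 4 0 14-13 13-11 0-9 9-3 0"/><path data-order="1" d="M513 495l3 0 6-3 5 0 1-1 5 0 3-2 15-15 4 0"/><path data-order="2" d="M555 474l18 0 2-1 3 0 6-3 6 0 1-2"/><path data-order="2" d="M47 467l-6-2-2-1-3 0-1-2-11 0"/><path data-order="2" d="M24 462l-7 0"/><path data-order="1" d="M29 461l-3 0-2 1"/><path data-order="1" d="M344 441l3 0 10 6 15 15 2 0 7 6 3 0 5 3 9 2 4 3 3 0 3 3 2 0 12 12 1 6 2 1 0 6 1 2 0 12 2 1 0 3 3 6 4 5 0 1 17 17 9 4 6 6 0 14-2 1 0 5-1 1 0 9"/><path data-order="2" d="M530 432l0 8 6 12 3 3 3 6 13 13"/><path data-order="1" d="M530 390l0 42"/><path data-order="1" d="M276 383l9-5 5 0 1-1 8 0 1-2 5 0 6-3 7-7 0-2 8-9 0-1 19-20 3 0 2-1 6 0 9-5 9-9-2-1-1-9-3-5 0-3"/><path data-order="1" d="M62 377l-6 3-39 0 0-5"/><path data-order="1" d="M17 345l0 30"/><path data-order="1" d="M378 332l0-14-3-3-6-13"/><path data-order="1" d="M512 323l0 3 3 6 7 10 0 3 3 6 0 5 3 6 0 69 2 1"/><path data-order="2" d="M368 300l-18-19 0-2-5-4-6-12-1-9-2-2 0-42-1-3-11-10"/><path data-order="1" d="M407 278l0 25-2 2-1 6-5 4-3 0-1 2-14 0-3-6-9-9"/><path data-order="1" d="M576 275l2 1 0 3 4 9 9 11 0 6"/><path data-order="2" d="M185 267l19 21 6 12 0 5 2 1 0 15-2 2 0 3-3 6-10 15-6 12-2 10-1 2 0 3-3 6-24 22-2 3 0 5-1 1 0 17-5 6 0 1-10 11 0 1-3 3-5 9 0 3-1 2 0 3-3 6-11 10-13 0-6-3-3-3-12-6-3 0-6-3-6 0-2-1-22 0"/><path data-order="1" d="M111 254l12 0 5-3 3 0 1 1 23 0 30 15"/><path data-order="1" d="M138 207l0 11 6 7 0 2 41 40"/><path data-order="2" d="M324 197l-22-21-2 0-4-5-5-1-3-3-6-3-9-9-3-6 0-5-1-1 0-14"/><path data-order="1" d="M242 185l3-5 0-4 1-2 0-10 21-21 0-12"/><path data-order="1" d="M485 164l-6-3-11-11-1-6-3-4-3-12-3-6-18-26-2-9-1-1 1-12 2-2 0-3 3-6 3-3 0-1 21-21 1-3 0-9-1-2 0-7-2 0"/><path data-order="1" d="M236 141l9-4 3 0 1-2 14 0 4-4"/><path data-order="3" d="M269 129l1-4 9-9 2-6 1-2 0-6 2-1 1-9 2-3 6-6 0-2 9-7 6-2 15-7 10-11 3-6 0-3 2-1 0-15-2-2 0-9-1-1"/><path data-order="1" d="M80 87l0-3-2-1 0-57 2-2 0-7 1 0"/><path data-order="1" d="M135 80l-3-6-45-45-1-6-2-2 0-4-3 0"/><path data-order="1" d="M551 45l0-4 1-2 0-9 2-1 0-8 1-1 0-3 2 0"/>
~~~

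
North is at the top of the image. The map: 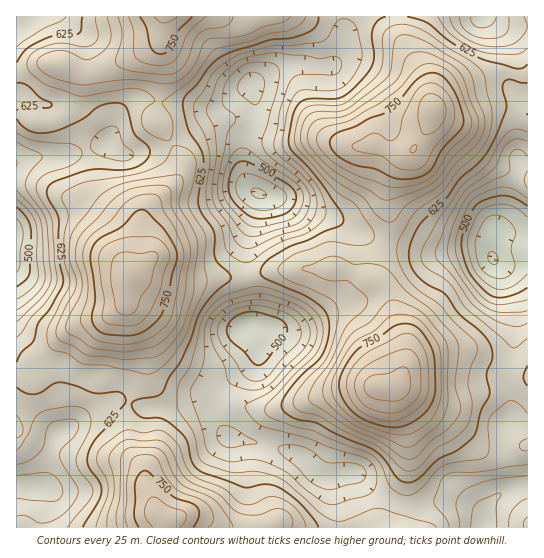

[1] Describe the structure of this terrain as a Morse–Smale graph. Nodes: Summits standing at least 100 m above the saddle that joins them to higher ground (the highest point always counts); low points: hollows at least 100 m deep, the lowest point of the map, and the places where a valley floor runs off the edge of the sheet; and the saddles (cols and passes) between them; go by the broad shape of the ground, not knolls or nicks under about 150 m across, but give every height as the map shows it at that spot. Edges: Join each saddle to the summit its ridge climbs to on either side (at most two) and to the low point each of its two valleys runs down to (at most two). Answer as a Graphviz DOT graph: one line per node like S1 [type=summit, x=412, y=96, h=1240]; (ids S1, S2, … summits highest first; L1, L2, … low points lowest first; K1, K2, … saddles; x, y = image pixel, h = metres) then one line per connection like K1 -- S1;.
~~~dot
graph terrain {
  S1 [type=summit, x=381, y=387, h=840];
  S2 [type=summit, x=130, y=277, h=823];
  S3 [type=summit, x=433, y=110, h=820];
  S4 [type=summit, x=162, y=518, h=788];
  S5 [type=summit, x=165, y=17, h=782];
  L1 [type=low, x=493, y=258, h=422];
  L2 [type=low, x=258, y=194, h=447];
  L3 [type=low, x=17, y=234, h=463];
  L4 [type=low, x=249, y=325, h=476];
  L5 [type=low, x=482, y=17, h=512];
  K1 [type=saddle, x=386, y=243, h=659];
  K2 [type=saddle, x=171, y=143, h=649];
  K3 [type=saddle, x=513, y=73, h=627];
  K4 [type=saddle, x=129, y=402, h=625];
  K5 [type=saddle, x=506, y=371, h=617];
  K6 [type=saddle, x=249, y=277, h=615];
  K7 [type=saddle, x=251, y=130, h=539];
  K1 -- S1;
  K1 -- S3;
  K1 -- L1;
  K1 -- L2;
  K2 -- S2;
  K2 -- S5;
  K2 -- L2;
  K2 -- L3;
  K3 -- S1;
  K3 -- S3;
  K3 -- L1;
  K3 -- L5;
  K4 -- S2;
  K4 -- S4;
  K4 -- L4;
  K5 -- S1;
  K5 -- L1;
  K5 -- L4;
  K6 -- S1;
  K6 -- S2;
  K6 -- L2;
  K6 -- L4;
  K7 -- S2;
  K7 -- S3;
  K7 -- L2;
}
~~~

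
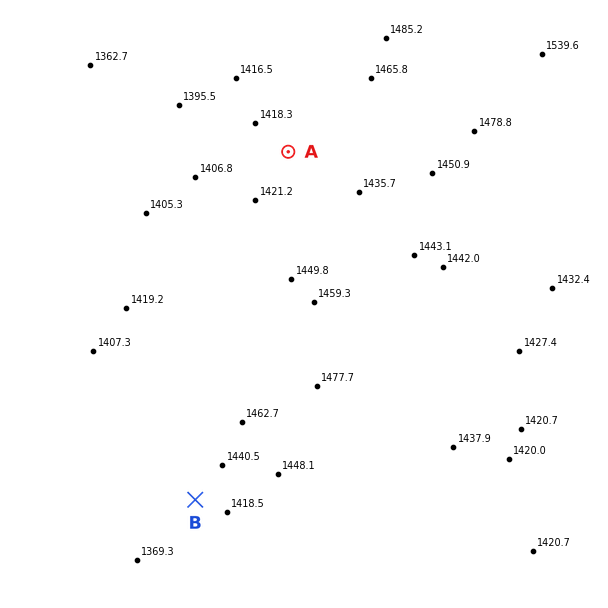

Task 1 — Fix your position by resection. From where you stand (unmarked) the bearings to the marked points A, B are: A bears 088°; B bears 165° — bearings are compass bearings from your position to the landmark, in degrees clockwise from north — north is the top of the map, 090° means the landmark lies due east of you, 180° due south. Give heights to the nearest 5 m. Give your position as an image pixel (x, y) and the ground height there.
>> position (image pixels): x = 104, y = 158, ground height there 1385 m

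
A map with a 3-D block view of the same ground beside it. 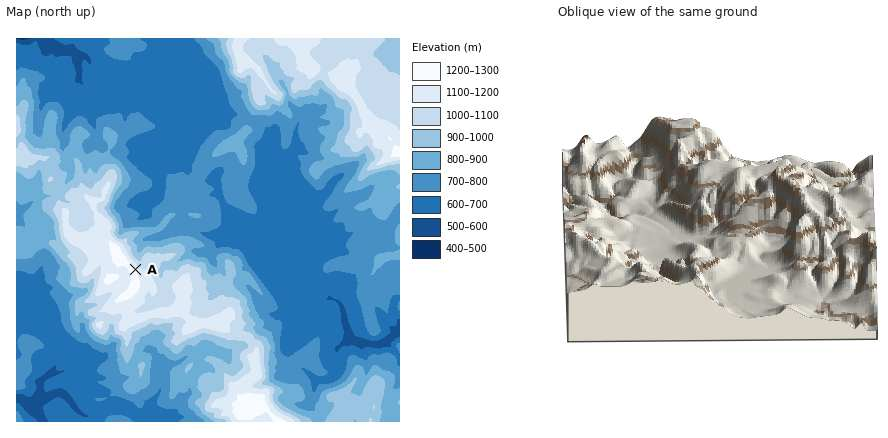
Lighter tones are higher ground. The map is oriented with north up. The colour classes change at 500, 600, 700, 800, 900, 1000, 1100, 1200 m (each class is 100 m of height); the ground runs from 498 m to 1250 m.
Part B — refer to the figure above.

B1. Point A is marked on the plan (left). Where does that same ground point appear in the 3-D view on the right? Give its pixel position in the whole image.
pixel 778 180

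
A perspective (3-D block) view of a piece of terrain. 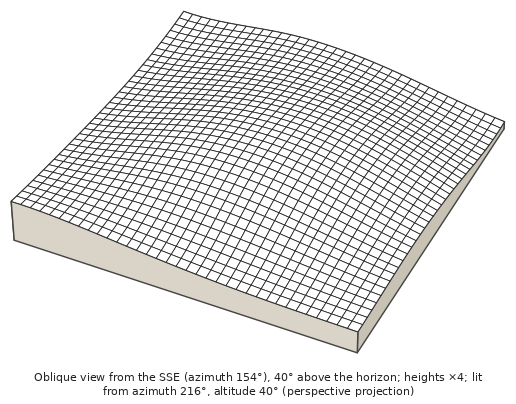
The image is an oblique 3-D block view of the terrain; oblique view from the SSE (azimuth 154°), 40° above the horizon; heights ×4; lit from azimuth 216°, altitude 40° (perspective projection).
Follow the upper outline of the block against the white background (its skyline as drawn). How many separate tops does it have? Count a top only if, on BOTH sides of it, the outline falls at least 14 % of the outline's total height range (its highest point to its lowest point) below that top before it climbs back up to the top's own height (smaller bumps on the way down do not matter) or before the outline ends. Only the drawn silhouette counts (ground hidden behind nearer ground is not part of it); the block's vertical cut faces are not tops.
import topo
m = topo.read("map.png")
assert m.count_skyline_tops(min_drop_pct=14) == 2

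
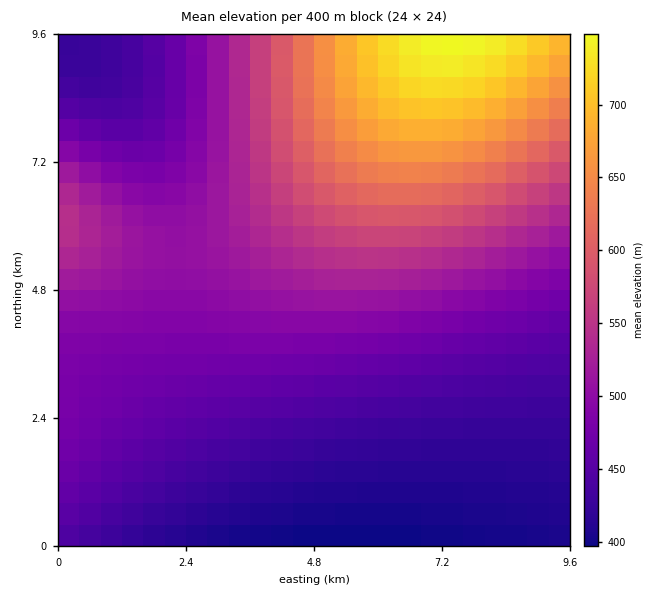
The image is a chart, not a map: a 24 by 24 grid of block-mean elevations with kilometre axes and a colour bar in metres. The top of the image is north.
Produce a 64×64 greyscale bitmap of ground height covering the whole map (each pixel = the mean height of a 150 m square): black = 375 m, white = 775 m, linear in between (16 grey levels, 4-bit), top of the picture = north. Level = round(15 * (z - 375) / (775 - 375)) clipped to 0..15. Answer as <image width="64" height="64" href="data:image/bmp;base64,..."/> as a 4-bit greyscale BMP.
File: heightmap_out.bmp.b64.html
<image width="64" height="64" href="data:image/bmp;base64,Qk12CAAAAAAAAHYAAAAoAAAAQAAAAEAAAAABAAQAAAAAAAAIAAATCwAAEwsAABAAAAAAAAAAAAAAABEREQAiIiIAMzMzAERERABVVVUAZmZmAHd3dwCIiIgAmZmZAKqqqgC7u7sAzMzMAN3d3QDu7u4A////ADIiIiIiIhERERERERERERERERERERERERERERERERERMyIiIiIiIREREREREREREREREREREREREREREREREREzMiIiIiIiIRERERERERERERERERERERERERERERERETMzMiIiIiIiIRERERERERERERERERERERERERERERERMzMzIiIiIiIiIREREREREREREREREREREREREREREREzMzMyIiIiIiIiIhERERERERERERERERERERERERERETMzMzMyIiIiIiIiIiERERERERERERERERERERERERERMzMzMzMiIiIiIiIiIiIRERERERERERERERERERERERFDMzMzMzIiIiIiIiIiIiIiEREREREREREREREREREREUQzMzMzMzIiIiIiIiIiIiIiIiERERERERERERERESIiRDMzMzMzMyIiIiIiIiIiIiIiIiIiIiIiIiIiIiIiIiJEQzMzMzMzMyIiIiIiIiIiIiIiIiIiIiIiIiIiIiIiIkREMzMzMzMzMyIiIiIiIiIiIiIiIiIiIiIiIiIiIiIiRERDMzMzMzMzMzIiIiIiIiIiIiIiIiIiIiIiIiIiIiJEREQzMzMzMzMzMzMiIiIiIiIiIiIiIiIiIiIiIiIiIkREREMzMzMzMzMzMzMyIiIiIiIiIiIiIiIiIiIiIiIiRERERDMzMzMzMzMzMzMzMyIiIiIiIiIiIiIiIiIiIiJEREREQzMzMzMzMzMzMzMzMzMiIiIiIiIiIiIiIiIiIkREREREQzMzMzMzMzMzMzMzMzMzMyIiIiIiIiIiIiIiREREREREQzMzMzMzMzMzMzMzMzMzMzMyIiIiIiIiIiJERERERERERDMzMzMzMzMzMzMzMzMzMzMzMzIiIiIiIkREREREREREREREMzMzMzMzMzMzMzMzMzMzMzMzMiIiREREREREREREREREREREMzMzMzMzMzMzMzMzMzMzMzNERERERERERERERERERERERERDMzMzMzMzMzMzMzMzM0REREREREREREREREREREREREREREMzMzMzMzMzMzMzREREREREREREREREREREREREREREREREMzMzMzMzMzNERERERERERERERERERERERERERERERERERDMzMzMzM0REREREREREREREREREREREREREREREREREREQzMzMzVVVEREREREREREREVVVVVVVVVVVERERERERERERDMzNVVVVVVURERERFVVVVVVVVVVVVVVVVVUREREREREREM1VVVVVVVVVVVVVVVVVVVVVVVVVVVVVVVVVEREREREREVVVVVVVVVVVVVVVVVVVVVVVVVVVVVVVVVVVURERERERVVVVVVVVVVVVVVVVVVVVVZmZmZmVVVVVVVVVVRERERGVVVVVVVVVVVVVVVVVVZmZmZmZmZmZmZVVVVVVVVEREZmZVVVVVVVVVVVVVVWZmZmZmZmZmZmZmZmVVVVVVVERmZmVVVVVVVVVVVVVWZmZmZmZmZmZmZmZmZmZVVVVVVWZmZlVVVVVVVVVVVWZmZmZmd3d3d3d3ZmZmZmZlVVVVZmZmZVVVVVVVVVVWZmZmZ3d3d3d3d3d3d2ZmZmZlVVVmZmZlVVVVVVVVVWZmZmd3d3d3d3d3d3d3d3ZmZmZlVXZmZmVVVVVVVVVVZmZmd3d3d3iIiIiHd3d3d3dmZmZldmZmVVVVVVVVVVVmZmd3d3eIiIiIiIiIiHd3d3dmZmZ2ZmZVVVVVVVVVVWZmZ3d3iIiIiIiIiIiIiId3d3dmZmZmZVVVVVVVVVVWZmZ3d3iIiIiJmZmZiIiIiId3d3dmZmZVVVVVRFVVVVZmZnd3iIiImZmZmZmZmYiIiId3d3ZmZVVVVERERVVVVmZnd3iIiJmZmZmZmZmZmZiIiId3d2ZVVVREREREVVVWZmd3eIiJmZmZqqqqqZmZmZiIiId3ZVVVRERERERFVVZmZ3eIiJmZmaqqqqqqqqmZmZiIiHdVVUREREREREVVVmZnd4iImZmqqqqqqqqqqqmZmZiIiFVERERERERERFVWZmd3iImZmqqqqru7u6qqqqqZmZiIVEREQzMzREREVVZmd3iImZmqqqu7u7u7u7qqqqmZmYhEREMzMzM0RERVVmZ3eIiZmqqqu7u7u7u7u7uqqqmZmERDMzMzMzNERFVWZnd4iJmaqqu7u7vMzLu7u7uqqpmZMzMzMzMzM0REVVZmd3iJmaqqu7u8zMzMzMu7u7qqqpkzMzMzMzMzNERVVmZ3eImZqqu7vMzMzMzMzMy7u7qqqTMzMzMzMzM0RFVWZneIiZmqq7vMzMzMzMzMzMu7u6qqMyIiIiMzMzRERVZmd4iJmqq7u8zMzd3d3dzMzMu7uqoiIiIiIjMzNERFVmZ3iImaqru8zMzd3d3d3dzMzLu7qiIiIiIiMzM0REVWZneIiZqqu7zMzd3d3d3d3dzMy7u6IiIiIiIzMzRERVZmd4iJmqq7zMzd3d3d3d3d3czMu7siIiIiIiMzNERFVmZ3iJmaq7vMzN3d3e7u3d3d3MzLuyIiIiIiIzM0REVWZneImZqru8zN3d3e7u7u3d3dzMy7IiIiIiIzMzREVVZmd4iZmqu7zM3d3e7u7u7u3d3czMsiIiIiIjMzNERVVmZ3iJmaq7vMzd3e7u7u7u7t3d3MzCIiIiIiMzM0RFVWZneIiZqru8zN3d7u7u7u7u7d3dzM"/>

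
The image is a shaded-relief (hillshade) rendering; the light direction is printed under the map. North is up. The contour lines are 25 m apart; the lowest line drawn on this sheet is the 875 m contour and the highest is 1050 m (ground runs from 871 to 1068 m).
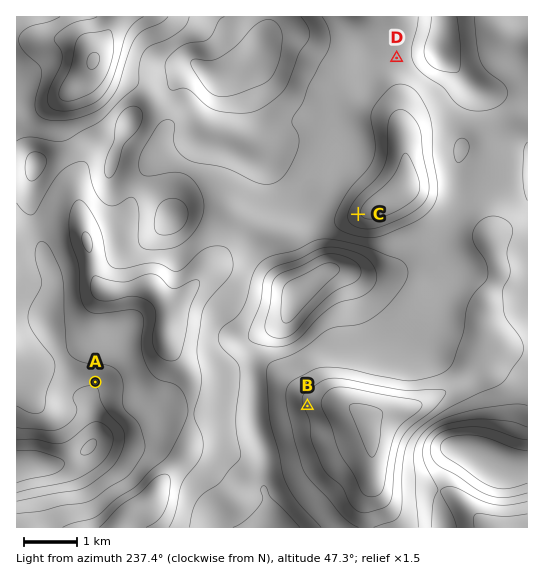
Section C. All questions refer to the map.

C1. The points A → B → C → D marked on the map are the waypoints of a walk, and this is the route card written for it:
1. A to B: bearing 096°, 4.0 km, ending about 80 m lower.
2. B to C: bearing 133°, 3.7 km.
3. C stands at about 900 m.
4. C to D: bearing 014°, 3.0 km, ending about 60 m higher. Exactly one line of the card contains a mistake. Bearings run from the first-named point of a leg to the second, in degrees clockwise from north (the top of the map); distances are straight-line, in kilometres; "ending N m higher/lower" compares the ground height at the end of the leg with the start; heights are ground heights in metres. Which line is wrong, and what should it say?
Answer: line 2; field bearing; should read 15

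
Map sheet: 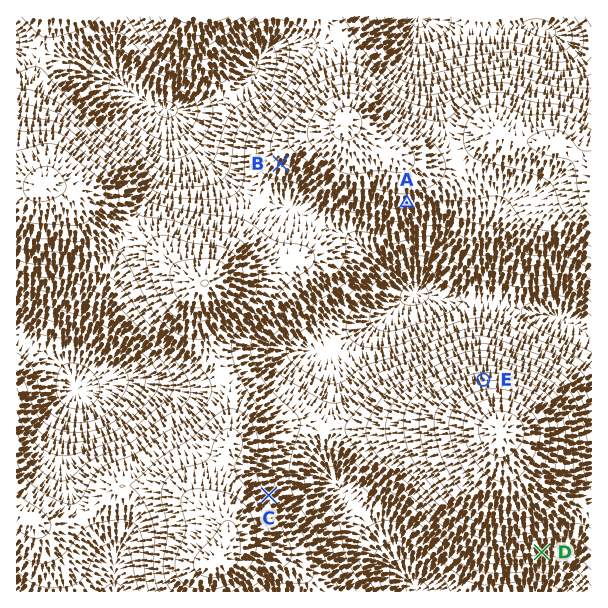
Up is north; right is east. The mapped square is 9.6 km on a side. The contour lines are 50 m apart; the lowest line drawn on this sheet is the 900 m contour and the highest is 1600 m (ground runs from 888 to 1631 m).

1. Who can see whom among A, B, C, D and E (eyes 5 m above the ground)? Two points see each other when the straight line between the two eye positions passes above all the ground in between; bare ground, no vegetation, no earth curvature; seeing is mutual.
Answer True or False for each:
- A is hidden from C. False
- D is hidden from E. True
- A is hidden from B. True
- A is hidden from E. False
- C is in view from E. False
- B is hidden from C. False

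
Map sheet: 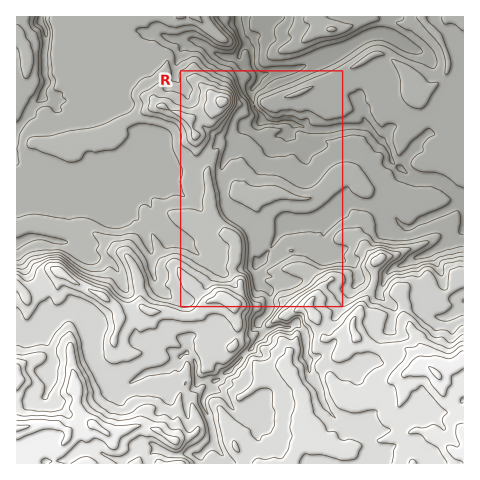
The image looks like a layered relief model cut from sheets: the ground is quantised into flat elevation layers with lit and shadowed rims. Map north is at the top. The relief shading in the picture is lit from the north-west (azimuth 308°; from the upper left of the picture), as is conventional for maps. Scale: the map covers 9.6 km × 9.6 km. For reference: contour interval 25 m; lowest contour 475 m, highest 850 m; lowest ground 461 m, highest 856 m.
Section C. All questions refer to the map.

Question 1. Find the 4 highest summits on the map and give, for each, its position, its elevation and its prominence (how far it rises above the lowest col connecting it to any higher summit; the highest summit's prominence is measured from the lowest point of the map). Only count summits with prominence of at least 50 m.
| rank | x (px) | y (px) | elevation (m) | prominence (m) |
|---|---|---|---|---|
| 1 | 437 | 374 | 829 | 126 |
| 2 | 60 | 272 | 787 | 72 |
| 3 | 223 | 102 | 712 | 94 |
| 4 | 332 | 29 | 604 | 68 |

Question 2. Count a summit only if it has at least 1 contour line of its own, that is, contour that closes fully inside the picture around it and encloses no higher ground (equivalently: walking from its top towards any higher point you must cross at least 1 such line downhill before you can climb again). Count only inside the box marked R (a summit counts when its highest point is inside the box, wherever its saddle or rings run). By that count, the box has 4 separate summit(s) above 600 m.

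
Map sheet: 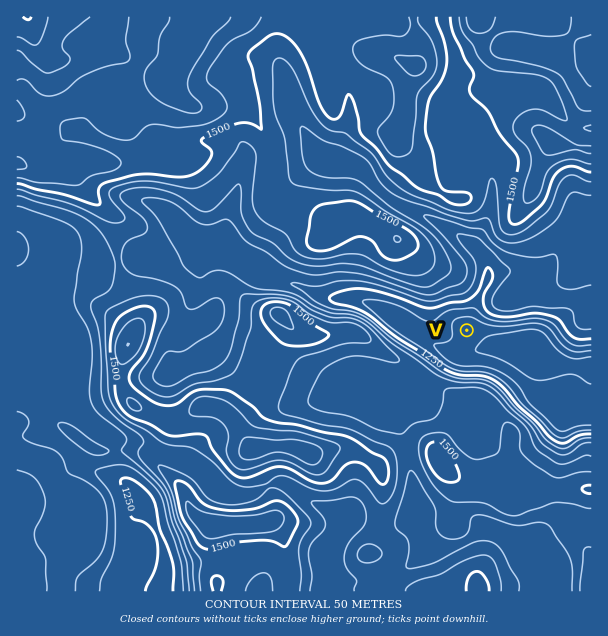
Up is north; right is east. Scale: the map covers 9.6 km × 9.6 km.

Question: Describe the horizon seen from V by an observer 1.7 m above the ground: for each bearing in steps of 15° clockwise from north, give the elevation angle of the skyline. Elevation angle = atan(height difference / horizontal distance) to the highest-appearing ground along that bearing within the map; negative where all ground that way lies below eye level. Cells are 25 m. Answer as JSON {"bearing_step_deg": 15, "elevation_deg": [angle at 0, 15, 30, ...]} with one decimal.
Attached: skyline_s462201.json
{"bearing_step_deg": 15, "elevation_deg": [15.2, 11.8, 13.1, 16.3, 15.1, 8.2, 5.2, -0.8, 0.5, 5.4, 9.2, 15.4, 16.4, 15.5, 14.7, 14.3, 13.6, 12.0, 11.1, 7.6, 9.7, 15.3, 16.4, 16.4]}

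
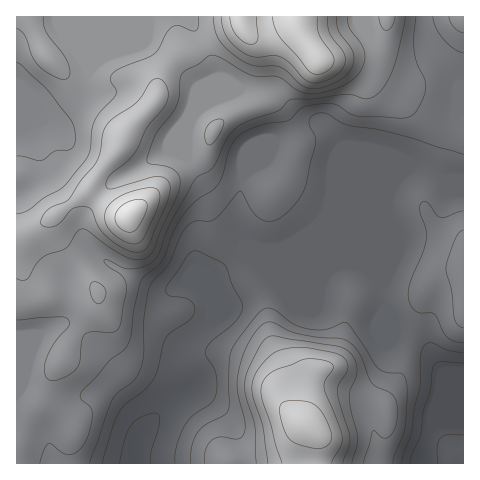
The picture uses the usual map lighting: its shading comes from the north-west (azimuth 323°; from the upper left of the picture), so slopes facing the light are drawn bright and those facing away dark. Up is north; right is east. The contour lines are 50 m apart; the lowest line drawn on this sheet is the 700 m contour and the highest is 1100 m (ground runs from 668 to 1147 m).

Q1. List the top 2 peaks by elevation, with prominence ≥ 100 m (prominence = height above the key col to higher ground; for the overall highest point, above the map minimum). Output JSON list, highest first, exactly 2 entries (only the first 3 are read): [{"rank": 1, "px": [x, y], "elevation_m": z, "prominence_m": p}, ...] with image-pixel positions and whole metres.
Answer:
[{"rank": 1, "px": [130, 215], "elevation_m": 1127, "prominence_m": 170}, {"rank": 2, "px": [305, 425], "elevation_m": 1084, "prominence_m": 318}]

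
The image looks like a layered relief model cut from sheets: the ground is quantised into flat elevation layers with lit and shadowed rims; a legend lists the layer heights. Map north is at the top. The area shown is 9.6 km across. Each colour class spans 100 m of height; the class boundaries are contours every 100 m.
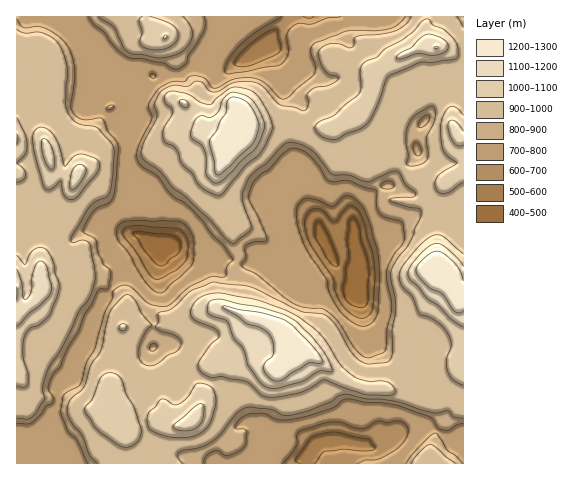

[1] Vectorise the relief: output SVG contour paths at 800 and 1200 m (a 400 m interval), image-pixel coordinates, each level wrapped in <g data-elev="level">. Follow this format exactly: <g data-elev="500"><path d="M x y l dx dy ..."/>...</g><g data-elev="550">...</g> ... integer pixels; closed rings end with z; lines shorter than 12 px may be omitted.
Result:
<g data-elev="800"><path d="M204 463l2-7 7-5 5 0 6 4 4 0 8-2 7-5 3-6 0-11-3-2-7 0-1-3 6-8 10-4 14 0 14 6 13-1 37-10 7-3 7-6 6-1 15 3 18 1 18 3 30 11 3 2 6 9 6 2 4 0 7-5 7-2"/><path d="M462 463l-7-8-8-5-5-9-7-8-4 2-14 14-11 14"/><path d="M17 423l10 1 5-1 9-9 5-8 6-3 1-6-5-9 4-11 8-10 7-17 11-18 6-17 7-10 6-13 4-3 5 0 3-2 2-11-1-5-6-6-6-11-3-15-11-6-1-3 11-19 5-4 10-4 4-6 3-22 2-27-1-6-9-11-5-12-4-1-17 1-6-3-4-5-1-7 4-24 0-10-3-15-6-12-9-8-12-7-7-2-12 2-3-1-6-8"/><path d="M365 357l-10-8-16-26-11-11-7-4-16 0-11-4-36-29-14-6-3-4 5-7-2-9 2-4 9-3 10-1 2-2-8-21-10-18 0-6 3-9 8-11 9-5 12-14 10-7 9 1 8 5 11 12 7 12 3 3 5 1 15-1 16 6 11 3 1 16 2 7 6 4 15 4 3 3 1 17-10 14-7 16 0 9 5 27-5 21-1 21-3 4-13 5z"/><path d="M151 351l-2-3 2-3 2-2 3 1 0 5-3 2z"/><path d="M383 188l-2-1 0-2 4-4 6 0 3 4 0 2-3 2z"/><path d="M417 156l-4-8 0-3 3-3 3 3 2 6-1 4z"/><path d="M419 127l-1-3 2-4 5-4 3-1 2 3-3 5-4 4z"/><path d="M106 109l4 1 4-4-4-1z"/><path d="M88 17l6 8 11 8 12 16 9 7 5 2 12 1 21 4 7 5 5 1 10-6 2-8 14-20 3-9-1-9"/><path d="M405 17l-7 8-7 3-13 3-31 0-33 12-3 7 4 16-1 8-24 22-5 3-6-1-16-16-13-4-16 1-19 9-4-1-7-9-12-2-4 1-3 5-11-1-7 3-7 4-4 4-7 12 0 5 3 6 0 3-14 30-1 7 1 6 5 6 15 9 15 20 12 6 9 9 9 10 10 14 11 11 9 14-6 7-2 9-15 1-18 9-25 20-9 0-9-2-16-15-6-4-7 1-7 5-1 8-8 16-9 33-8 14-6 21-3 3-14 9-3 15 6 20 10 10 11 23"/></g><g data-elev="1200"><path d="M274 381l9-1 25-17 13 0 1-5-15-18-14-14-9-6-22-7-39-7 1 2 13 8 9 7 15 5 9 7 3 8 0 11-1 3-7 6-1 6 3 6z"/><path d="M17 300l0-14"/><path d="M463 281l-2-8-5-8-10-10-7-4-5 1-6 3-8 7-4 7 1 5 6 7 8 8 12 5 11 17 5 2 4-2"/><path d="M216 174l5 0 9-8 22-22 5-9 2-10-4-13-7-9-8-5-8-1-4 3-2 13-16 27z"/></g>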